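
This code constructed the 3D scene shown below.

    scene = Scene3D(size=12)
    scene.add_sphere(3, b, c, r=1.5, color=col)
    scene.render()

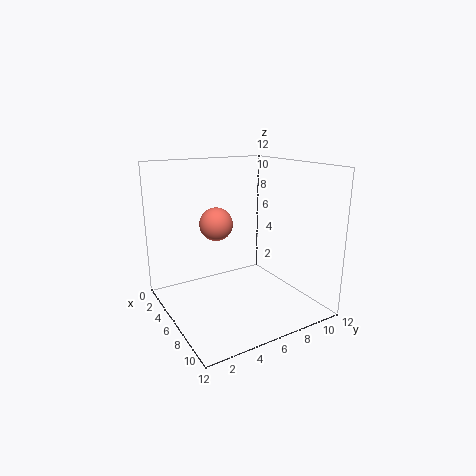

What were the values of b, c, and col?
b = 5.5; c = 6.5; col = 'salmon'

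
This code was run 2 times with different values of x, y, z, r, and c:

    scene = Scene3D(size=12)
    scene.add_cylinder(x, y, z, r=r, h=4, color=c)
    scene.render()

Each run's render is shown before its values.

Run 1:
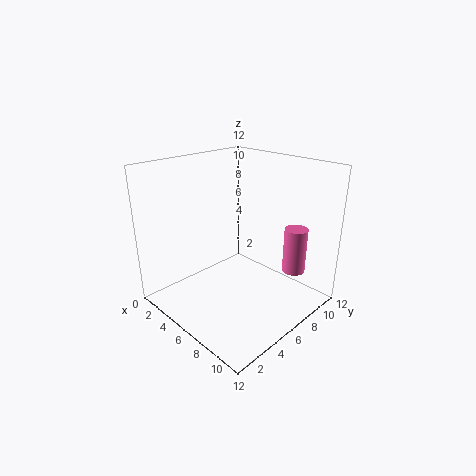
x = 9
y = 10
z = 2.5
r = 1
c = 'hotpink'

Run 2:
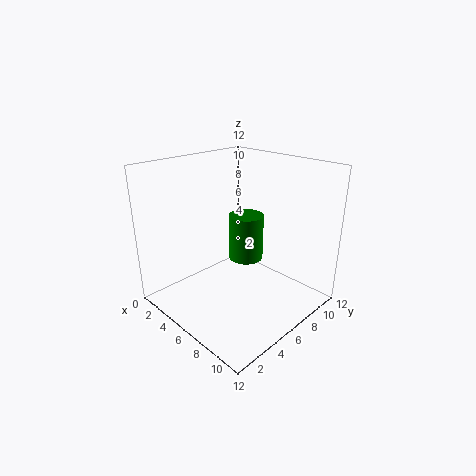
x = 5.5
y = 7.5
z = 3.5
r = 1.5
c = 'green'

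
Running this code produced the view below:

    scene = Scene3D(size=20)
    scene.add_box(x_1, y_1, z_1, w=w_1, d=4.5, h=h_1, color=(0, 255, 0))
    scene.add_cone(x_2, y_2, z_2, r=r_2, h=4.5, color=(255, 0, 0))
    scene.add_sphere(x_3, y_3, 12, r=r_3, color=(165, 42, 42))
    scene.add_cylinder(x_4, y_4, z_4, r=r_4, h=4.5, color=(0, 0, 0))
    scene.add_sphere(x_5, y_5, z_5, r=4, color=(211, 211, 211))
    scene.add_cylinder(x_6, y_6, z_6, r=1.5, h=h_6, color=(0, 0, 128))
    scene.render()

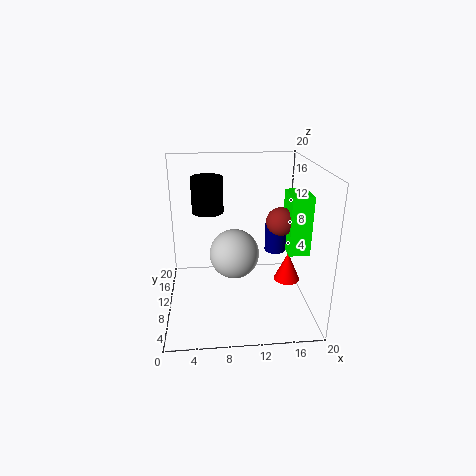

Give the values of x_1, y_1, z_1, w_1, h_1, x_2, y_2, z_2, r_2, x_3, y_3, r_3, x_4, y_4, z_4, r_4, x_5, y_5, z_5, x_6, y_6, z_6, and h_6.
x_1 = 17; y_1 = 8.5; z_1 = 7.5; w_1 = 3; h_1 = 8.5; x_2 = 18; y_2 = 12.5; z_2 = 1.5; r_2 = 2; x_3 = 16; y_3 = 10.5; r_3 = 2; x_4 = 6; y_4 = 8.5; z_4 = 14.5; r_4 = 2; x_5 = 10; y_5 = 16; z_5 = 4.5; x_6 = 15.5; y_6 = 11; z_6 = 7.5; h_6 = 4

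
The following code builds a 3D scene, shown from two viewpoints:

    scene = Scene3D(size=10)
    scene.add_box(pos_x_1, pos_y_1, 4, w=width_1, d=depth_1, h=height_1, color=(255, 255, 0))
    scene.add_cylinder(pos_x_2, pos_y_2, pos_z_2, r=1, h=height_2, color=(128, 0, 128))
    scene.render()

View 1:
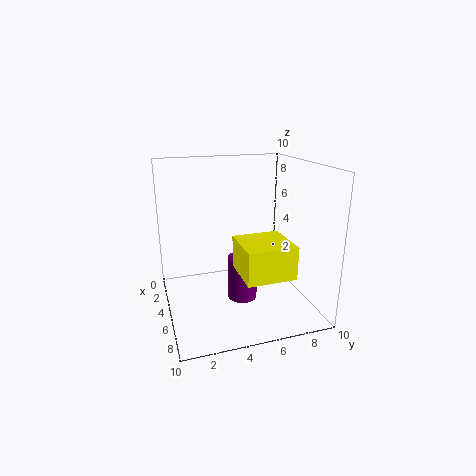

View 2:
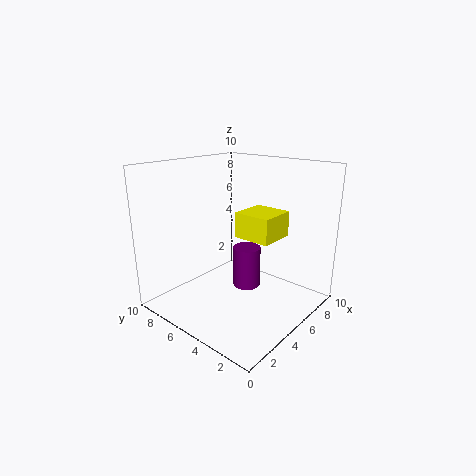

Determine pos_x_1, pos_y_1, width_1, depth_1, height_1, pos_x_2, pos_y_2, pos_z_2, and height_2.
pos_x_1 = 7
pos_y_1 = 4
width_1 = 3
depth_1 = 3
height_1 = 2
pos_x_2 = 6
pos_y_2 = 5
pos_z_2 = 1
height_2 = 3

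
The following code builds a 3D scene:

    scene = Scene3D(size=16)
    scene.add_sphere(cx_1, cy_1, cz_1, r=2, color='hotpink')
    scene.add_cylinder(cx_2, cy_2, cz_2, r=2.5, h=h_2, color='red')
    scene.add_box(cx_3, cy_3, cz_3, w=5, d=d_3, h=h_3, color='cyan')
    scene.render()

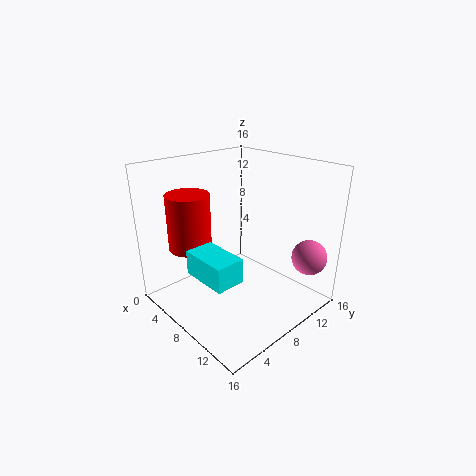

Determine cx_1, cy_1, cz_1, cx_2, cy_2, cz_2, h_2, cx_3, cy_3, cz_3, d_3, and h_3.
cx_1 = 13.5, cy_1 = 14, cz_1 = 5.5, cx_2 = 3, cy_2 = 5, cz_2 = 6, h_2 = 6.5, cx_3 = 7.5, cy_3 = 1.5, cz_3 = 6, d_3 = 3, h_3 = 2.5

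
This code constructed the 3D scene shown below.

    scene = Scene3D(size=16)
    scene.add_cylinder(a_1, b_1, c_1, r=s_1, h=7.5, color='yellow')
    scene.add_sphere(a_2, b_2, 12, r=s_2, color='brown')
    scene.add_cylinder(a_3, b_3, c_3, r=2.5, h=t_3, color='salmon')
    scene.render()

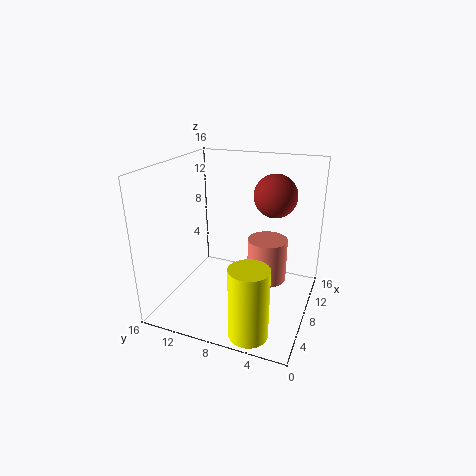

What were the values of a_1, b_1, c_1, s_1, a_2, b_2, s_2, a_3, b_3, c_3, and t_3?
a_1 = 2, b_1 = 4.5, c_1 = 0.5, s_1 = 2, a_2 = 12, b_2 = 5, s_2 = 2.5, a_3 = 13, b_3 = 6, c_3 = 0.5, t_3 = 5.5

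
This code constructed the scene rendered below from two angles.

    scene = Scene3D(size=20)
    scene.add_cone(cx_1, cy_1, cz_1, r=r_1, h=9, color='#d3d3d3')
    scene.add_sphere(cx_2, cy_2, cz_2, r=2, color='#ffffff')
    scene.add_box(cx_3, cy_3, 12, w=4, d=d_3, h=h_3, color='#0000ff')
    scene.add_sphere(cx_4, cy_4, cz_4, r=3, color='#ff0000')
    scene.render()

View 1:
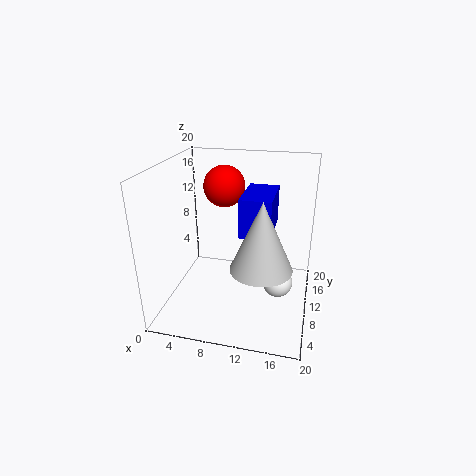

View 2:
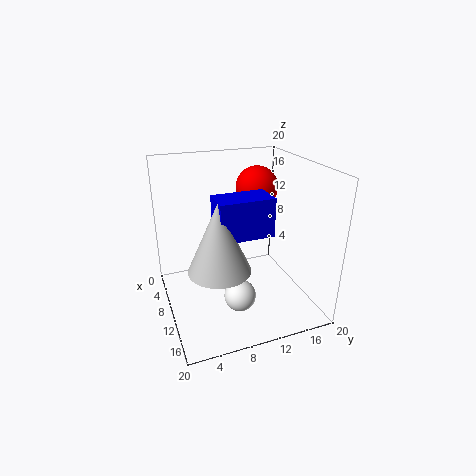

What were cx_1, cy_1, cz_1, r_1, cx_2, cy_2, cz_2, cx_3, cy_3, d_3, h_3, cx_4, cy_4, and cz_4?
cx_1 = 14, cy_1 = 6, cz_1 = 8, r_1 = 4, cx_2 = 16, cy_2 = 8, cz_2 = 5, cx_3 = 11, cy_3 = 6, d_3 = 7, h_3 = 5, cx_4 = 7, cy_4 = 14, cz_4 = 16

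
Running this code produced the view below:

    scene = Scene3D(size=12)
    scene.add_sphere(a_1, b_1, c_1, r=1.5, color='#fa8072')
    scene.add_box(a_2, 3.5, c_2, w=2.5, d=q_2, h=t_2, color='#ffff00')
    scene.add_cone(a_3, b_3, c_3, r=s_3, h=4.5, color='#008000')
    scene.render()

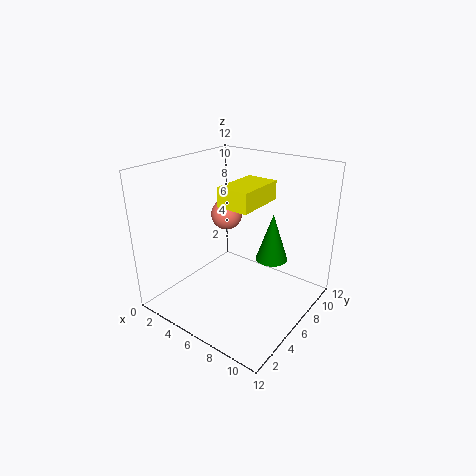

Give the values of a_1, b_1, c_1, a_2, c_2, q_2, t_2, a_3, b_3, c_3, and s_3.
a_1 = 2
b_1 = 9.5
c_1 = 6
a_2 = 6
c_2 = 9.5
q_2 = 4
t_2 = 1.5
a_3 = 7
b_3 = 10
c_3 = 2.5
s_3 = 1.5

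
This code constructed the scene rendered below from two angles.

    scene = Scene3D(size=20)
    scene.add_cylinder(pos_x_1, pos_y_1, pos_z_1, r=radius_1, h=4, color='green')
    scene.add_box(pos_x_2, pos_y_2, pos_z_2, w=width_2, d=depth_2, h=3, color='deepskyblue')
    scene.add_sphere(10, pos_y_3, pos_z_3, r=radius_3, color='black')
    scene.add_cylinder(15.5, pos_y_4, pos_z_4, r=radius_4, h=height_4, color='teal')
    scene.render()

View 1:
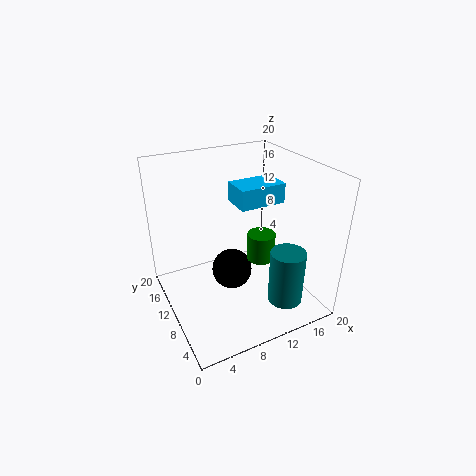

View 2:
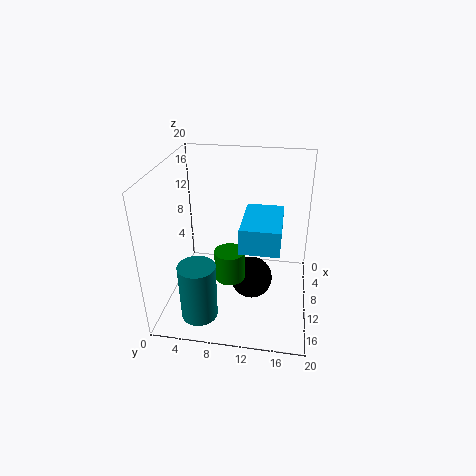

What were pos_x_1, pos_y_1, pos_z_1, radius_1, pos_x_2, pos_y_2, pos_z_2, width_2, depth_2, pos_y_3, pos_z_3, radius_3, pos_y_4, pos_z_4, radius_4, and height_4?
pos_x_1 = 13.5
pos_y_1 = 9.5
pos_z_1 = 6
radius_1 = 2
pos_x_2 = 11.5
pos_y_2 = 11.5
pos_z_2 = 13
width_2 = 7
depth_2 = 4.5
pos_y_3 = 12
pos_z_3 = 3.5
radius_3 = 3
pos_y_4 = 5.5
pos_z_4 = 0.5
radius_4 = 2.5
height_4 = 8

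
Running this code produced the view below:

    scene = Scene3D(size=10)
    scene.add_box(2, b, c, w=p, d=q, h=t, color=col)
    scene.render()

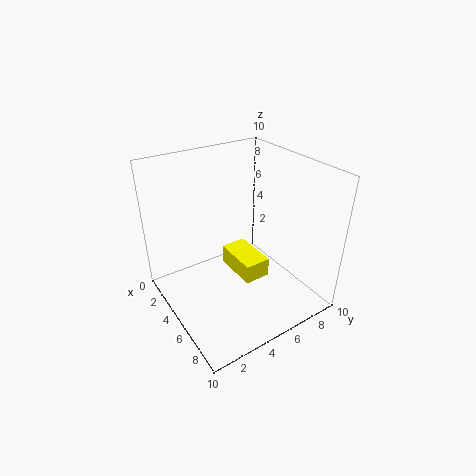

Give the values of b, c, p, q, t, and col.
b = 5.5
c = 1
p = 3.5
q = 2
t = 1.5
col = 'yellow'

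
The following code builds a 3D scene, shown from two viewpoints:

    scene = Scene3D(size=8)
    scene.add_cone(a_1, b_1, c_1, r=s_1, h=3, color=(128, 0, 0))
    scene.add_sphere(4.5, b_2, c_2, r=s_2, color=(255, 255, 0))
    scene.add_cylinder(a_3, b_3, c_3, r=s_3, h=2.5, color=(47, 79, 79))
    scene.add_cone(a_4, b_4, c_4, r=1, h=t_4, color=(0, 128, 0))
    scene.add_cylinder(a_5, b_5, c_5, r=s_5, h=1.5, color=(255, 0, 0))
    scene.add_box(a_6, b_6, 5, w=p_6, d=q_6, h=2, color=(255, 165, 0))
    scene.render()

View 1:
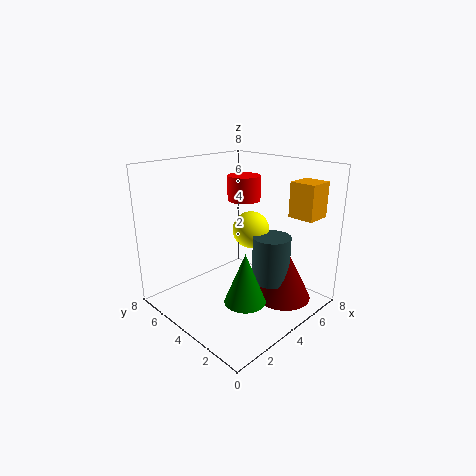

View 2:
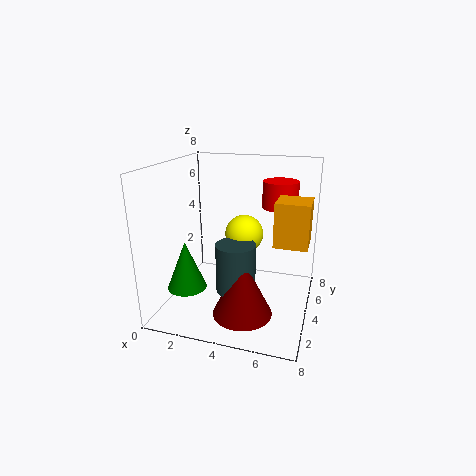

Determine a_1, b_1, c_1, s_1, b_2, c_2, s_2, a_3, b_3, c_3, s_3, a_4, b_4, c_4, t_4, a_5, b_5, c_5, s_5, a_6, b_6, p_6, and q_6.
a_1 = 5, b_1 = 1.5, c_1 = 1, s_1 = 1.5, b_2 = 3.5, c_2 = 4.5, s_2 = 1, a_3 = 4.5, b_3 = 2, c_3 = 2, s_3 = 1, a_4 = 2, b_4 = 1.5, c_4 = 2, t_4 = 2.5, a_5 = 6, b_5 = 5.5, c_5 = 5.5, s_5 = 1, a_6 = 6.5, b_6 = 1, p_6 = 1.5, q_6 = 1.5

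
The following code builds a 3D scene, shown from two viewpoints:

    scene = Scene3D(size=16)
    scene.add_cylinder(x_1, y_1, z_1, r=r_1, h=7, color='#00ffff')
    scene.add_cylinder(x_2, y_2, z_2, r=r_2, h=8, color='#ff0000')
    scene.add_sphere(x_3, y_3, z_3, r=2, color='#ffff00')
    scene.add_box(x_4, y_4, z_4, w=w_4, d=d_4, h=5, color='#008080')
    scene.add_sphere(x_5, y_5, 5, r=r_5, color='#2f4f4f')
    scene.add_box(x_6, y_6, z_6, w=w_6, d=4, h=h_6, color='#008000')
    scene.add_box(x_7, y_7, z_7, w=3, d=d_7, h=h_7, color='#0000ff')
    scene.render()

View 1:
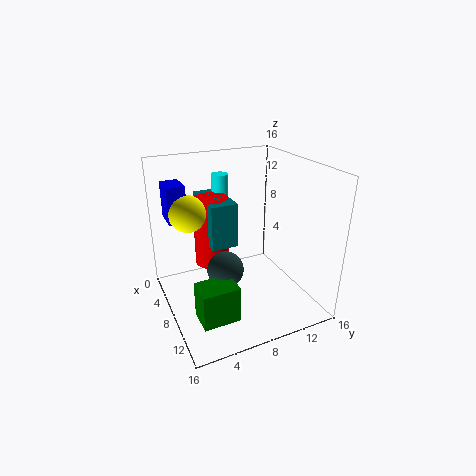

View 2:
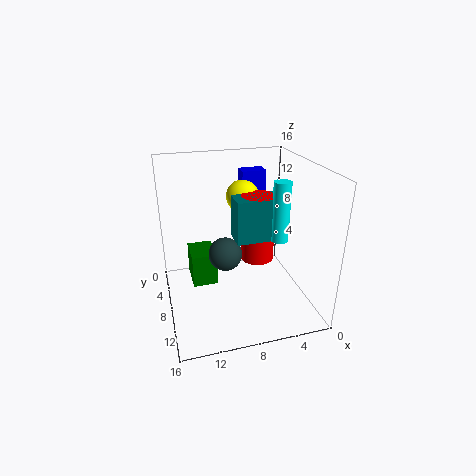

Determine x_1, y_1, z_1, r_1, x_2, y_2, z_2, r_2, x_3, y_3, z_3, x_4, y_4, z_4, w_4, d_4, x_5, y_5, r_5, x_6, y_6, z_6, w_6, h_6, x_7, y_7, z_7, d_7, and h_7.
x_1 = 3; y_1 = 8; z_1 = 7; r_1 = 1; x_2 = 5; y_2 = 6; z_2 = 4; r_2 = 2; x_3 = 6; y_3 = 3; z_3 = 11; x_4 = 2; y_4 = 5; z_4 = 7; w_4 = 6; d_4 = 3; x_5 = 9; y_5 = 6; r_5 = 2; x_6 = 10; y_6 = 2; z_6 = 1; w_6 = 3; h_6 = 4; x_7 = 3; y_7 = 1; z_7 = 10; d_7 = 2; h_7 = 4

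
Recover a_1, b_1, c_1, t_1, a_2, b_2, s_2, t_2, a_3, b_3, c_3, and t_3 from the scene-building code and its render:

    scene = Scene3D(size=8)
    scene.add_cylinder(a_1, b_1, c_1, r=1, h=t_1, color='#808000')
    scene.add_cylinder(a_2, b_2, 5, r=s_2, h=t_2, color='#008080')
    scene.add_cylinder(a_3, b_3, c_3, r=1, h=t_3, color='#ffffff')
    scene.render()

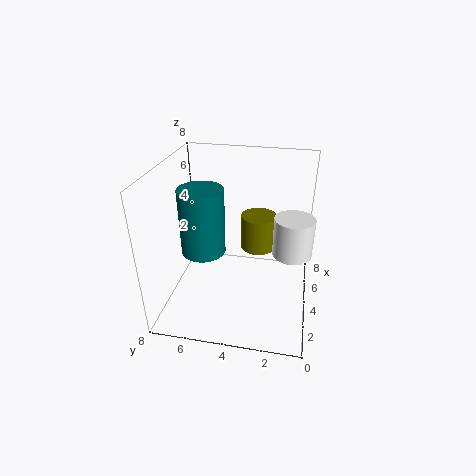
a_1 = 5
b_1 = 3
c_1 = 3
t_1 = 2
a_2 = 1
b_2 = 5
s_2 = 1
t_2 = 3
a_3 = 3
b_3 = 1
c_3 = 4
t_3 = 2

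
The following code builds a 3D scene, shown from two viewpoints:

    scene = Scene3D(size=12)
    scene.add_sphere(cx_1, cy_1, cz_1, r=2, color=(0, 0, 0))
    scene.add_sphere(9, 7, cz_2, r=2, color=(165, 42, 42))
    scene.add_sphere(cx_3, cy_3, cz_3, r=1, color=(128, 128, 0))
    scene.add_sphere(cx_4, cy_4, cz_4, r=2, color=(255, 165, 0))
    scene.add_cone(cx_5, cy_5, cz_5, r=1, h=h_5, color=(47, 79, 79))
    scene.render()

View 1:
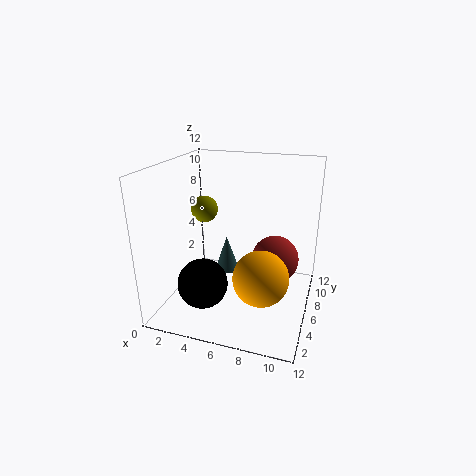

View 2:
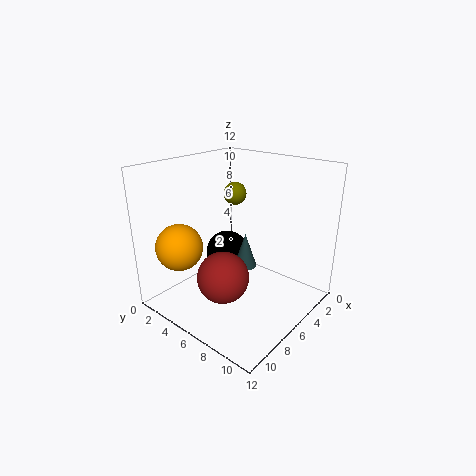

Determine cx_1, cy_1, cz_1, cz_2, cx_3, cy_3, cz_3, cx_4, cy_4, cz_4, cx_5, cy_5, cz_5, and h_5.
cx_1 = 4, cy_1 = 3, cz_1 = 3, cz_2 = 4, cx_3 = 4, cy_3 = 4, cz_3 = 9, cx_4 = 9, cy_4 = 2, cz_4 = 5, cx_5 = 5, cy_5 = 6, cz_5 = 3, h_5 = 3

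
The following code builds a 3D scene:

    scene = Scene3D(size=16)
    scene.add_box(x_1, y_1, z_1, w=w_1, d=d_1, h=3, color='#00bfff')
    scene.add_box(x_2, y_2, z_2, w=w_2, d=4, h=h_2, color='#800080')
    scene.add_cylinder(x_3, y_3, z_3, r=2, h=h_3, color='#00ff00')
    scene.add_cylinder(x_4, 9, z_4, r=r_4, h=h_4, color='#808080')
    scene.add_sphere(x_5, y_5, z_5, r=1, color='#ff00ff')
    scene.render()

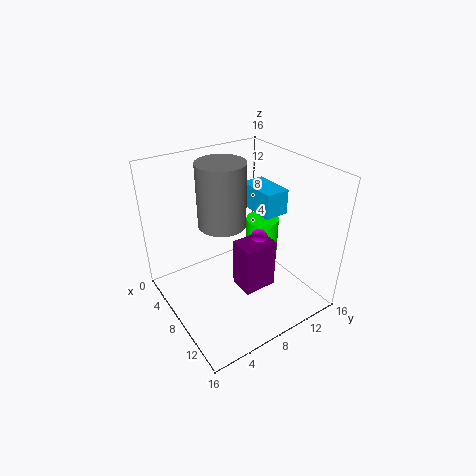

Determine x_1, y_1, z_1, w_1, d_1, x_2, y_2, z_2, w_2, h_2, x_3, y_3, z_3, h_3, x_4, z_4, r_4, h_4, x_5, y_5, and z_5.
x_1 = 3; y_1 = 12; z_1 = 9; w_1 = 5; d_1 = 3; x_2 = 7; y_2 = 8; z_2 = 1; w_2 = 3; h_2 = 6; x_3 = 6; y_3 = 13; z_3 = 3; h_3 = 5; x_4 = 3; z_4 = 7; r_4 = 3; h_4 = 8; x_5 = 8; y_5 = 11; z_5 = 7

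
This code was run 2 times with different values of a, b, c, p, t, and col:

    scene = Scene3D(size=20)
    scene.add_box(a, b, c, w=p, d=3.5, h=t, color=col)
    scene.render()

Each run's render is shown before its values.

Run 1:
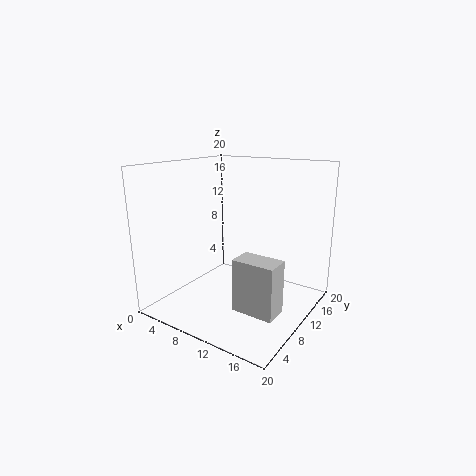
a = 11
b = 7
c = 0.5
p = 6
t = 7.5
col = 'lightgray'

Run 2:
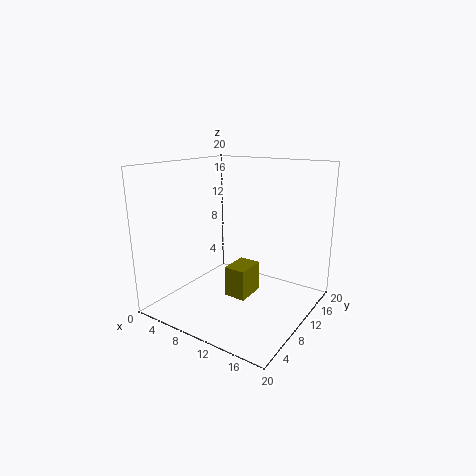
a = 13.5
b = 2
c = 6
p = 2.5
t = 3.5
col = 'olive'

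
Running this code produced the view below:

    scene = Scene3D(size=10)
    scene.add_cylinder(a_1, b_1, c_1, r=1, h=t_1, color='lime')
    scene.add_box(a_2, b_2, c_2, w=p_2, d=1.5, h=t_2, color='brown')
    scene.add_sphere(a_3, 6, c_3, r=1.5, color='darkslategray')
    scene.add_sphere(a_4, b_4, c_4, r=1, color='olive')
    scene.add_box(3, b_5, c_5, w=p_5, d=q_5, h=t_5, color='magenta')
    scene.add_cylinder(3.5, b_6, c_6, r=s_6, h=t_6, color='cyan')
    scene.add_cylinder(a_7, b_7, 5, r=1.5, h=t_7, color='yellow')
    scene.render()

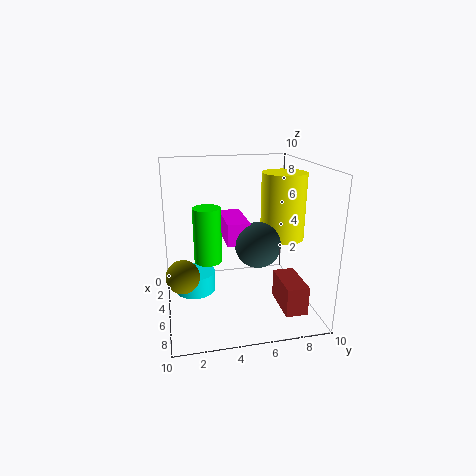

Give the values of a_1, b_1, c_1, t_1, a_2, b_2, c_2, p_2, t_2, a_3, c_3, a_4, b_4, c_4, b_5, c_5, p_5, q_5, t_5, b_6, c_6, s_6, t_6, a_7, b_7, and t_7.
a_1 = 4; b_1 = 3; c_1 = 3; t_1 = 4; a_2 = 5.5; b_2 = 7.5; c_2 = 0.5; p_2 = 3; t_2 = 2; a_3 = 6.5; c_3 = 5; a_4 = 8; b_4 = 1; c_4 = 4; b_5 = 4; c_5 = 5; p_5 = 3.5; q_5 = 1.5; t_5 = 1.5; b_6 = 2; c_6 = 0.5; s_6 = 1.5; t_6 = 1.5; a_7 = 5.5; b_7 = 8; t_7 = 4.5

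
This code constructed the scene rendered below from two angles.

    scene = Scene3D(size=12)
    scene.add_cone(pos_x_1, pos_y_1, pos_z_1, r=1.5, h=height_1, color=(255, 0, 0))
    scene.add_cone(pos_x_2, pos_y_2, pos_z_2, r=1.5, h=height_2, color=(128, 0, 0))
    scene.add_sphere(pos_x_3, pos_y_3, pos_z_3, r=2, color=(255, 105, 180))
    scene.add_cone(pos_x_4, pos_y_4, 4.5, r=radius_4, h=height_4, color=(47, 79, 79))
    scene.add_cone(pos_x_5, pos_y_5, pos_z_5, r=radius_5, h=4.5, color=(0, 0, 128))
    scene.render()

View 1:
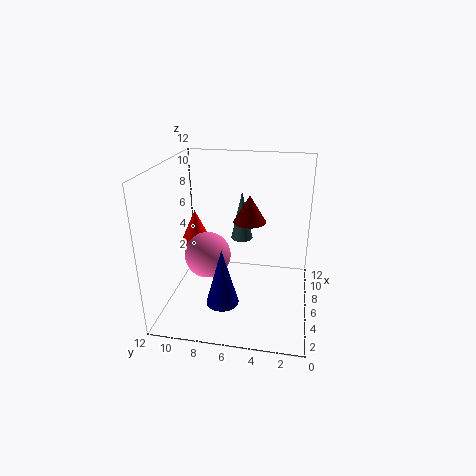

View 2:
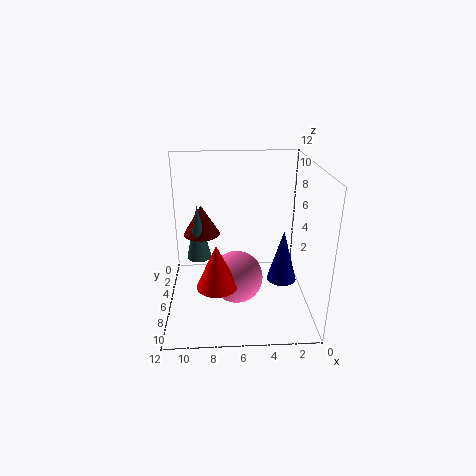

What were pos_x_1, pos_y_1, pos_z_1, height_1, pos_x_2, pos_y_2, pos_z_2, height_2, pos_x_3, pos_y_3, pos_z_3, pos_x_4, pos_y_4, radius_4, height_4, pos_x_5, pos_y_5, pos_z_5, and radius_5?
pos_x_1 = 7.75; pos_y_1 = 10.25; pos_z_1 = 4.25; height_1 = 3.25; pos_x_2 = 9; pos_y_2 = 5.5; pos_z_2 = 6.25; height_2 = 2.5; pos_x_3 = 6.25; pos_y_3 = 8.75; pos_z_3 = 4; pos_x_4 = 9.25; pos_y_4 = 6.25; radius_4 = 1; height_4 = 4.5; pos_x_5 = 2.25; pos_y_5 = 6.5; pos_z_5 = 2.25; radius_5 = 1.25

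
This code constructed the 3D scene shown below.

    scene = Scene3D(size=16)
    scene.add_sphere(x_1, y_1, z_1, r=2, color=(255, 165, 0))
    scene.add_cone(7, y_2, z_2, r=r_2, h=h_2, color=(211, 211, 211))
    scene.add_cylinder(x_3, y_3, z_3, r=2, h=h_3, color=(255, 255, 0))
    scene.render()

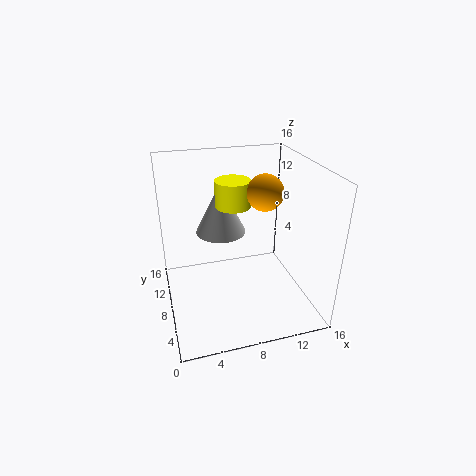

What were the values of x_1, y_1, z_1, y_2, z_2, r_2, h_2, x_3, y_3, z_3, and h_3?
x_1 = 11, y_1 = 8, z_1 = 13, y_2 = 12, z_2 = 7, r_2 = 3, h_2 = 6, x_3 = 8, y_3 = 10, z_3 = 11, h_3 = 3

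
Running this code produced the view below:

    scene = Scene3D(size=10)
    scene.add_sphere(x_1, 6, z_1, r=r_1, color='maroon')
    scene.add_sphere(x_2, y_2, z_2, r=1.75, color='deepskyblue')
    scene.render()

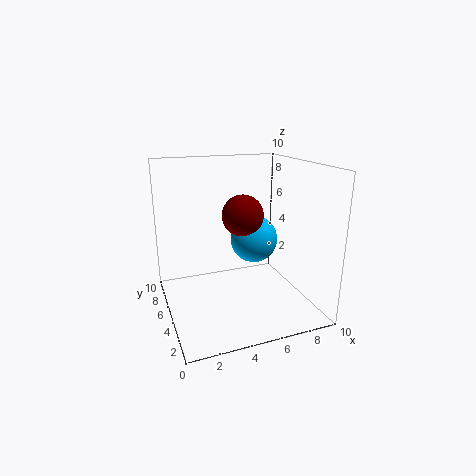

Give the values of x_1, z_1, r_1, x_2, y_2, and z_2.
x_1 = 5.75
z_1 = 6.25
r_1 = 1.5
x_2 = 6.75
y_2 = 6.25
z_2 = 4.25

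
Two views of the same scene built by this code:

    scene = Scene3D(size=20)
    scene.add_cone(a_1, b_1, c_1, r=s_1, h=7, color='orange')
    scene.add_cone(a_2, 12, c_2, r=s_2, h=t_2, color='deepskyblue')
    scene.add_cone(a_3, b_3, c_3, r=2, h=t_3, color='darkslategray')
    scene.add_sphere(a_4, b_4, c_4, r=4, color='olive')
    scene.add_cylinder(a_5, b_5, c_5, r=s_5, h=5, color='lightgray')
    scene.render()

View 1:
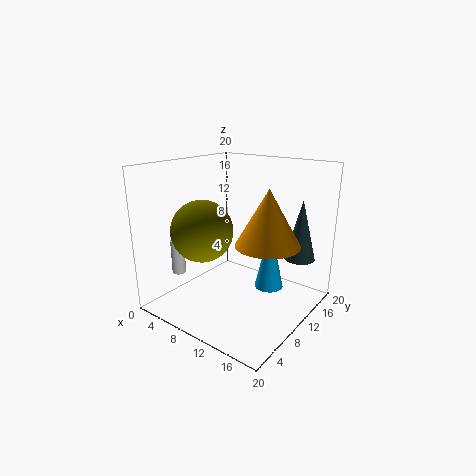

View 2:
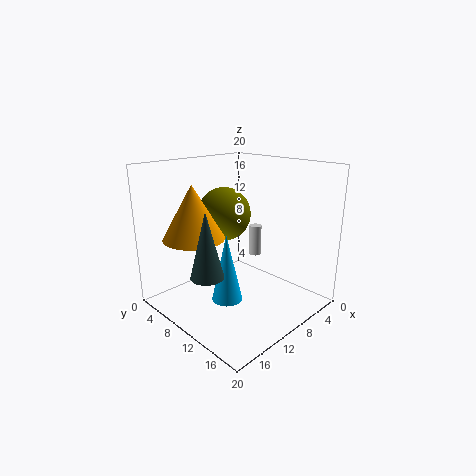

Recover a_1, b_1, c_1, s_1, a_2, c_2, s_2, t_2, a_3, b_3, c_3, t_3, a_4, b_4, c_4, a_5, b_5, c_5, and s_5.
a_1 = 16, b_1 = 8, c_1 = 11, s_1 = 4, a_2 = 14, c_2 = 3, s_2 = 2, t_2 = 9, a_3 = 18, b_3 = 13, c_3 = 8, t_3 = 8, a_4 = 8, b_4 = 5, c_4 = 12, a_5 = 2, b_5 = 6, c_5 = 4, s_5 = 1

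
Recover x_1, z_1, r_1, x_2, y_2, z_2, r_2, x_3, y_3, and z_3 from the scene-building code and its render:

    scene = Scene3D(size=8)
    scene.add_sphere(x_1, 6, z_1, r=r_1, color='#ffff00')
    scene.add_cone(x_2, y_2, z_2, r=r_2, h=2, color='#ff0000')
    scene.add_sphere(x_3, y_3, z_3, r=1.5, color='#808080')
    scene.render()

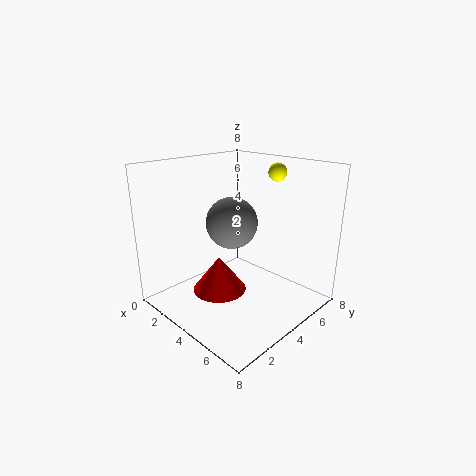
x_1 = 5; z_1 = 7.5; r_1 = 0.5; x_2 = 3.5; y_2 = 3; z_2 = 1; r_2 = 1.5; x_3 = 3; y_3 = 4.5; z_3 = 4.5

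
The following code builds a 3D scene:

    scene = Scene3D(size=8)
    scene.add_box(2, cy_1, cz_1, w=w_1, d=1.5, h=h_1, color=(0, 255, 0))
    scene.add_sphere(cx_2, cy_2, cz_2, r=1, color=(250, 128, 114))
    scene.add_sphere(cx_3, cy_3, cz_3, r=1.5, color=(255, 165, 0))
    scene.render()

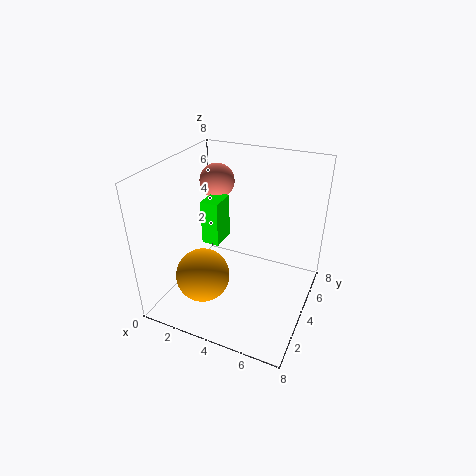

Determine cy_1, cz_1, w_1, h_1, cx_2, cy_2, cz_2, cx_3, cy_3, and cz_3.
cy_1 = 3.5; cz_1 = 3.5; w_1 = 1; h_1 = 2.5; cx_2 = 2; cy_2 = 5.5; cz_2 = 6.5; cx_3 = 2.5; cy_3 = 2.5; cz_3 = 2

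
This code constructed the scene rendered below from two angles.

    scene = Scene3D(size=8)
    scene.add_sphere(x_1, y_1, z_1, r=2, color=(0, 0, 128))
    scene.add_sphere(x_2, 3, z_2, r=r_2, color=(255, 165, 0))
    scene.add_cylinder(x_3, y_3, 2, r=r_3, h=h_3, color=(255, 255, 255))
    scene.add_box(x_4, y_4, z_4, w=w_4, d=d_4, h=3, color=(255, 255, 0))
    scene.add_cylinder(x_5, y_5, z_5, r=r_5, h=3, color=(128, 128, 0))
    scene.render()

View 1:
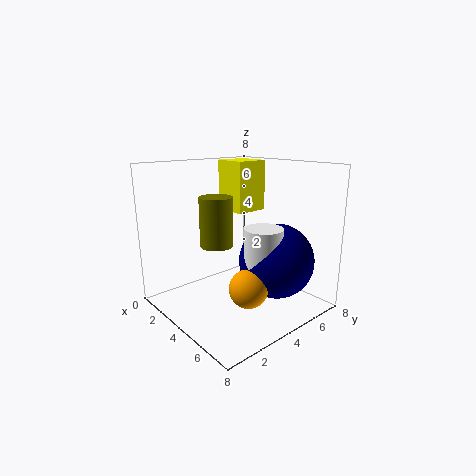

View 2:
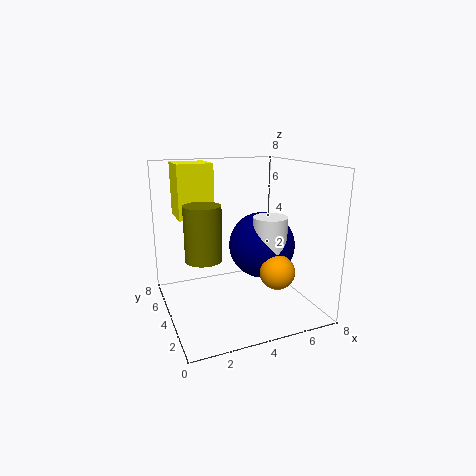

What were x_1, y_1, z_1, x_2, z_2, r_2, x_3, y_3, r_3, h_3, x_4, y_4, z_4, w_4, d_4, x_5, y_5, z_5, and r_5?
x_1 = 6
y_1 = 5
z_1 = 3
x_2 = 6
z_2 = 2
r_2 = 1
x_3 = 6
y_3 = 4
r_3 = 1
h_3 = 3
x_4 = 1
y_4 = 5
z_4 = 5
w_4 = 2
d_4 = 2
x_5 = 2
y_5 = 4
z_5 = 3
r_5 = 1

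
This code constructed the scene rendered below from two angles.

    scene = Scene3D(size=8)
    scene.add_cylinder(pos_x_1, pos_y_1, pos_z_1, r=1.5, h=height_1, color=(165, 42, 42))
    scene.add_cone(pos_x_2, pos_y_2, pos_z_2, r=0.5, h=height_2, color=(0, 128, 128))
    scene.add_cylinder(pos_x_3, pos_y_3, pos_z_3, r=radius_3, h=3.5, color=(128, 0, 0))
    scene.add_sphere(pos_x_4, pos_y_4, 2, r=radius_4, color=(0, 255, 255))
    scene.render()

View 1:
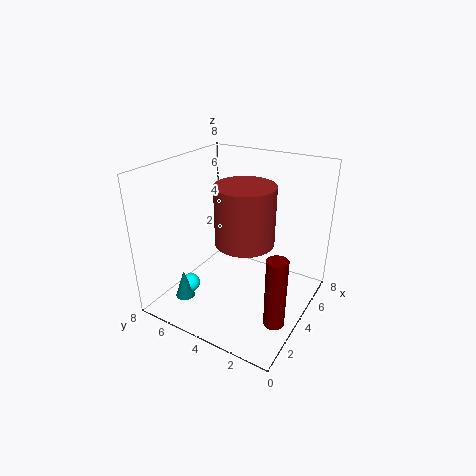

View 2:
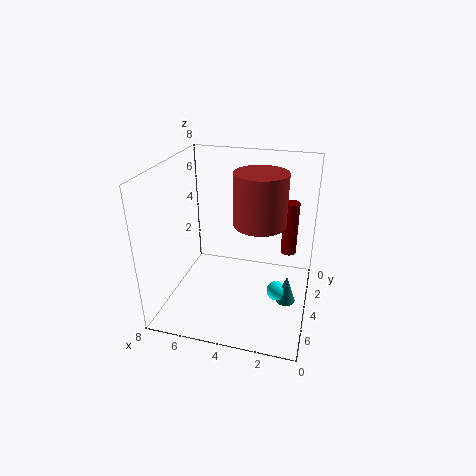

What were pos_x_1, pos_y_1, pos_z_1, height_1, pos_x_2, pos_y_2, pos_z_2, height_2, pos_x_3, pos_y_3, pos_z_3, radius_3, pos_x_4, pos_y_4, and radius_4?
pos_x_1 = 3; pos_y_1 = 3; pos_z_1 = 4.5; height_1 = 3; pos_x_2 = 1; pos_y_2 = 5.5; pos_z_2 = 1.5; height_2 = 1.5; pos_x_3 = 1.5; pos_y_3 = 0.5; pos_z_3 = 1.5; radius_3 = 0.5; pos_x_4 = 1.5; pos_y_4 = 5.5; radius_4 = 0.5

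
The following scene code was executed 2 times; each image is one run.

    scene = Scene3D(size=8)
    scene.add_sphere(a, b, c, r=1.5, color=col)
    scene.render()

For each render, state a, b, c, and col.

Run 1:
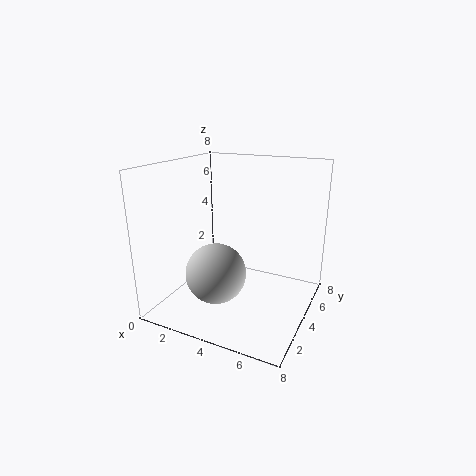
a = 4; b = 1.5; c = 3; col = 'lightgray'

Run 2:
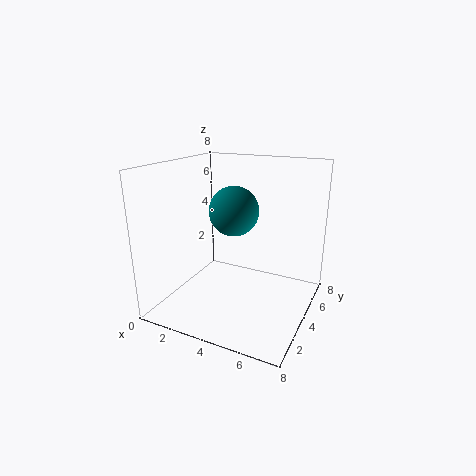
a = 3; b = 5.5; c = 5; col = 'teal'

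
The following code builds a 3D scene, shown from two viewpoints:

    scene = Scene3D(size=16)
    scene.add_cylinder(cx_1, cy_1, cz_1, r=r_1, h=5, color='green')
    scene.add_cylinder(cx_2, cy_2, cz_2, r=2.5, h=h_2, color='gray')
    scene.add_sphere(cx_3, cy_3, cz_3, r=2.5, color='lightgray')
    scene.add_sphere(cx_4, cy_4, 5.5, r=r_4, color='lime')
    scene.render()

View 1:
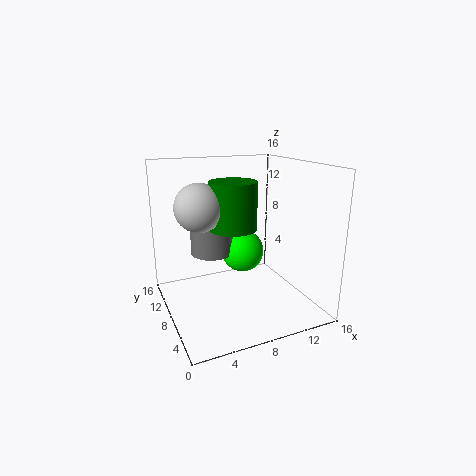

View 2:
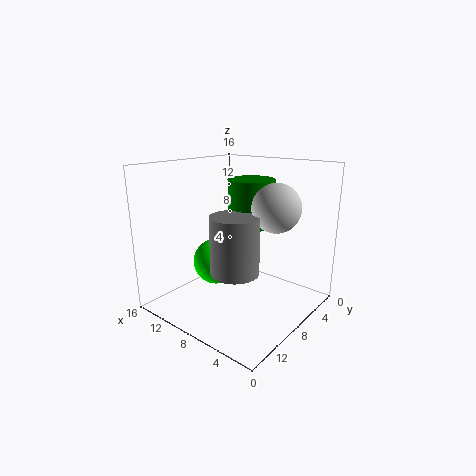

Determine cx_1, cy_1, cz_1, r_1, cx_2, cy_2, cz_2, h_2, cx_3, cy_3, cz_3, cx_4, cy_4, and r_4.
cx_1 = 7
cy_1 = 7
cz_1 = 9.5
r_1 = 2.5
cx_2 = 6
cy_2 = 11
cz_2 = 5.5
h_2 = 6
cx_3 = 3.5
cy_3 = 7.5
cz_3 = 12
cx_4 = 9.5
cy_4 = 10
r_4 = 2.5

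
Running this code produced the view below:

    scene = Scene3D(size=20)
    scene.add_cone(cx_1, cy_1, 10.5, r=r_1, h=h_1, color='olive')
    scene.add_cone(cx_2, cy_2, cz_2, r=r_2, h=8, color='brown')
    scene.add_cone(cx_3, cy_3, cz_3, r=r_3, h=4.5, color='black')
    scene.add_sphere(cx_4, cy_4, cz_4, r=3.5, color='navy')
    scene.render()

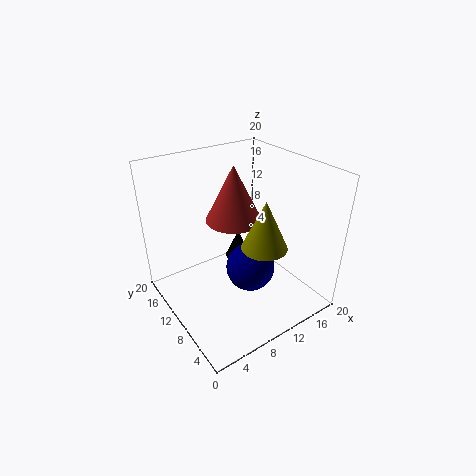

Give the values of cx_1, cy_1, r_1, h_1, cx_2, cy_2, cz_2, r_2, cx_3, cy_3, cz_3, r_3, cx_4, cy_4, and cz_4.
cx_1 = 11; cy_1 = 5.5; r_1 = 3; h_1 = 6.5; cx_2 = 11; cy_2 = 12.5; cz_2 = 11.5; r_2 = 4; cx_3 = 13.5; cy_3 = 15; cz_3 = 3; r_3 = 2; cx_4 = 11.5; cy_4 = 9; cz_4 = 5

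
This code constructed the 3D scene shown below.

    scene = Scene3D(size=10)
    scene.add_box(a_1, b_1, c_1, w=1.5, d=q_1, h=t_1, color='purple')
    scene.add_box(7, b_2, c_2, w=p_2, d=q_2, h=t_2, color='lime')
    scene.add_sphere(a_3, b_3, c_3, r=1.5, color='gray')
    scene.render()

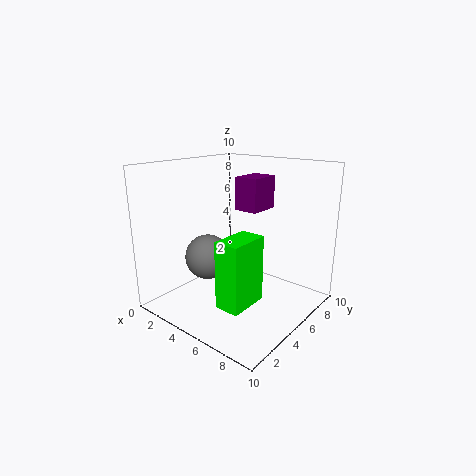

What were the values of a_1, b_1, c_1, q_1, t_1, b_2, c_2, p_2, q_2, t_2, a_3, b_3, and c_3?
a_1 = 6, b_1 = 3.5, c_1 = 7.5, q_1 = 2, t_1 = 2, b_2 = 0.5, c_2 = 2.5, p_2 = 1.5, q_2 = 2.5, t_2 = 4, a_3 = 4, b_3 = 3, c_3 = 4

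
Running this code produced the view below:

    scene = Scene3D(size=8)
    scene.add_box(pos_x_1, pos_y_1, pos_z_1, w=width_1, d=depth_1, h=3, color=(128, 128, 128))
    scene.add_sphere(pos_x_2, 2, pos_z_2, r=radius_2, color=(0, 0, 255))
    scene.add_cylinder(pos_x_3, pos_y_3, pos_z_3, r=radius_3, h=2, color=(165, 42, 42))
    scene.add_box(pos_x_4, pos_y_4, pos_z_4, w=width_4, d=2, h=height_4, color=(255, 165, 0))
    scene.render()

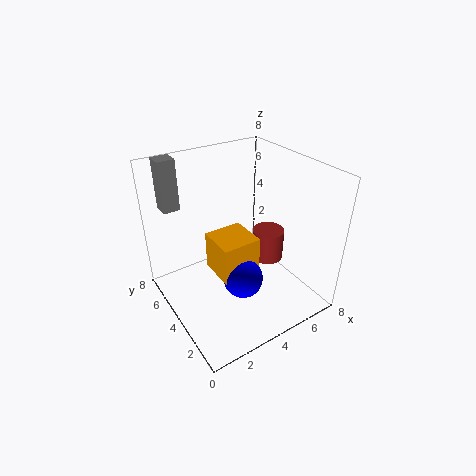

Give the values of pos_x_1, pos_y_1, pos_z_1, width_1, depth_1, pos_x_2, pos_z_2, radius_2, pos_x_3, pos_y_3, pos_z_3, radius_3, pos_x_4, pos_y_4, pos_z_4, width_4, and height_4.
pos_x_1 = 1
pos_y_1 = 7
pos_z_1 = 5
width_1 = 1
depth_1 = 1
pos_x_2 = 3
pos_z_2 = 3
radius_2 = 1
pos_x_3 = 7
pos_y_3 = 5
pos_z_3 = 1
radius_3 = 1
pos_x_4 = 2
pos_y_4 = 2
pos_z_4 = 3
width_4 = 2
height_4 = 2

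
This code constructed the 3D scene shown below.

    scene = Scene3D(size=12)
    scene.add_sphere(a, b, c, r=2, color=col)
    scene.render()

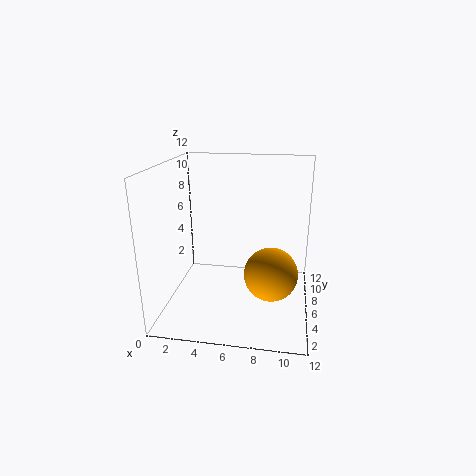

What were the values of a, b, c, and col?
a = 9; b = 3; c = 4.5; col = 'orange'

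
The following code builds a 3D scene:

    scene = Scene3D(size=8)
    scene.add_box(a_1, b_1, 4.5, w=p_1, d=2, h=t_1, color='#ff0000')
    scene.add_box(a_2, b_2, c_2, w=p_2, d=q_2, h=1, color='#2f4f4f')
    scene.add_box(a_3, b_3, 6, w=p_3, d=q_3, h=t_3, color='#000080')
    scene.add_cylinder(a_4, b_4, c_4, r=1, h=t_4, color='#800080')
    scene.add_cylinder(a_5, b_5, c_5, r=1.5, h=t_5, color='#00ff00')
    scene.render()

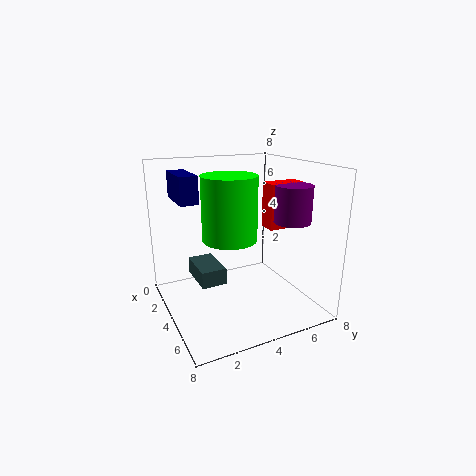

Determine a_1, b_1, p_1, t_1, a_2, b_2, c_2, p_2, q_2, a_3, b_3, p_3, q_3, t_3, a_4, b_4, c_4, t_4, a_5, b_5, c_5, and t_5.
a_1 = 4
b_1 = 5.5
p_1 = 1
t_1 = 2.5
a_2 = 1
b_2 = 2
c_2 = 1
p_2 = 2.5
q_2 = 1.5
a_3 = 1
b_3 = 1
p_3 = 2.5
q_3 = 1
t_3 = 1.5
a_4 = 5.5
b_4 = 6.5
c_4 = 5
t_4 = 2
a_5 = 4
b_5 = 3.5
c_5 = 4
t_5 = 3.5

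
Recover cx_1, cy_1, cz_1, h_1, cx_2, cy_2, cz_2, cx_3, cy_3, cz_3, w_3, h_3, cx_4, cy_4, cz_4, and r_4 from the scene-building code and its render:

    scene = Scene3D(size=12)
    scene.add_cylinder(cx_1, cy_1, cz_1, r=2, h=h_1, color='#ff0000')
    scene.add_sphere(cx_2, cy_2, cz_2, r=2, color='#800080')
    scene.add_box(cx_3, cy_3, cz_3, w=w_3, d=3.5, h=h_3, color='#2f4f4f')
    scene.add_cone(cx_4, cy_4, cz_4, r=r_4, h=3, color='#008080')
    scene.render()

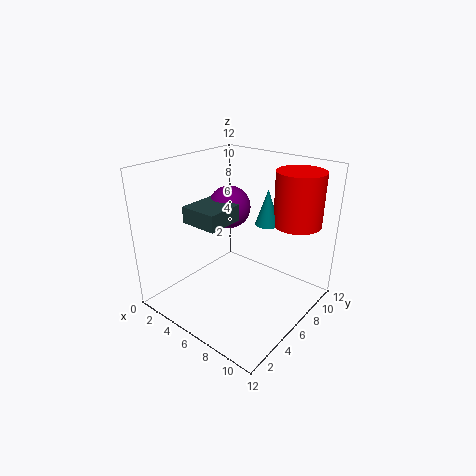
cx_1 = 9.5, cy_1 = 9.5, cz_1 = 7, h_1 = 4.5, cx_2 = 2.5, cy_2 = 9, cz_2 = 7, cx_3 = 1, cy_3 = 4.5, cz_3 = 6.5, w_3 = 3.5, h_3 = 1.5, cx_4 = 7.5, cy_4 = 8, cz_4 = 7, r_4 = 1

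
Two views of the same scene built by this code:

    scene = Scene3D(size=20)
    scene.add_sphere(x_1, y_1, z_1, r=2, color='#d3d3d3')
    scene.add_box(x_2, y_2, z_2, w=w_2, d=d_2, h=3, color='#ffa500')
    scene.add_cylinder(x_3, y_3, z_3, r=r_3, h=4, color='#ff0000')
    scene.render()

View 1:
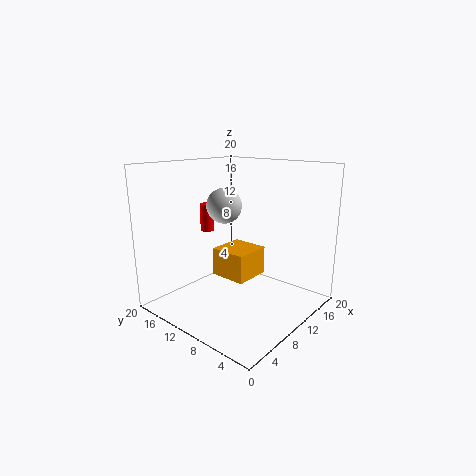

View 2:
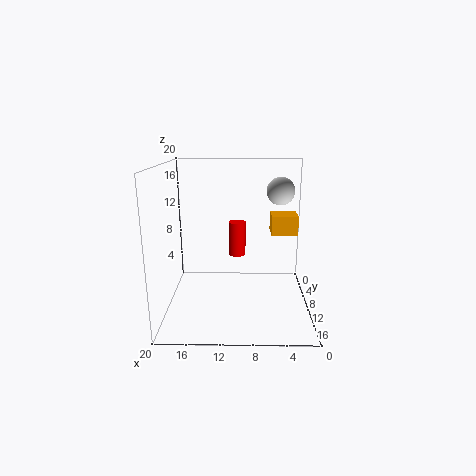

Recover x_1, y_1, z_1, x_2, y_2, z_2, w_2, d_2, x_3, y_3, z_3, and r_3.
x_1 = 4, y_1 = 7, z_1 = 16, x_2 = 1, y_2 = 2, z_2 = 9, w_2 = 4, d_2 = 4, x_3 = 10, y_3 = 16, z_3 = 10, r_3 = 1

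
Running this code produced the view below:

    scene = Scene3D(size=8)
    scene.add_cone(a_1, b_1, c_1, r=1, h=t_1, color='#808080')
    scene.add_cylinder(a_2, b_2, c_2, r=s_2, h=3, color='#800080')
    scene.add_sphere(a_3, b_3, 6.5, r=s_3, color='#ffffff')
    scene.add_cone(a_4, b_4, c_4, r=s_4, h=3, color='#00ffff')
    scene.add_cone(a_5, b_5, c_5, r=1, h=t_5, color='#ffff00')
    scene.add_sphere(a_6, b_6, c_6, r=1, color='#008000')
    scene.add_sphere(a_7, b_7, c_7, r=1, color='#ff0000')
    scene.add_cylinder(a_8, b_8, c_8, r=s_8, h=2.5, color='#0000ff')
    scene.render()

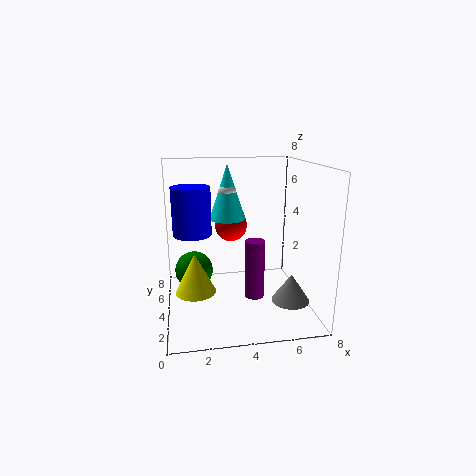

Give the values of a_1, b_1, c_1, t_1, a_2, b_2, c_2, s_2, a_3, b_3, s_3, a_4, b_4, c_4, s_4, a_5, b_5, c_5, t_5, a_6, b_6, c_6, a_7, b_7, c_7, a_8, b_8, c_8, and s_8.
a_1 = 6.5
b_1 = 2
c_1 = 1
t_1 = 1.5
a_2 = 4.5
b_2 = 2
c_2 = 1.5
s_2 = 0.5
a_3 = 3.5
b_3 = 4.5
s_3 = 0.5
a_4 = 3.5
b_4 = 4.5
c_4 = 5
s_4 = 1
a_5 = 1.5
b_5 = 2
c_5 = 2
t_5 = 2
a_6 = 1.5
b_6 = 3.5
c_6 = 2.5
a_7 = 4
b_7 = 6.5
c_7 = 4
a_8 = 1.5
b_8 = 3.5
c_8 = 4.5
s_8 = 1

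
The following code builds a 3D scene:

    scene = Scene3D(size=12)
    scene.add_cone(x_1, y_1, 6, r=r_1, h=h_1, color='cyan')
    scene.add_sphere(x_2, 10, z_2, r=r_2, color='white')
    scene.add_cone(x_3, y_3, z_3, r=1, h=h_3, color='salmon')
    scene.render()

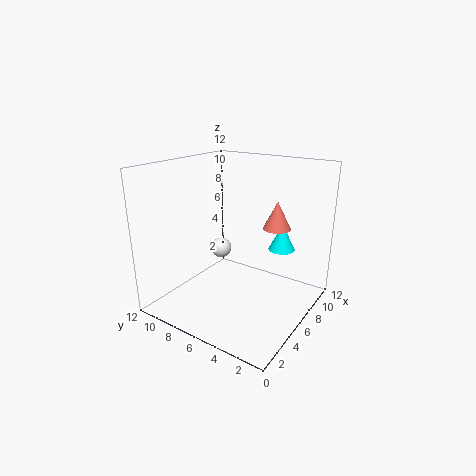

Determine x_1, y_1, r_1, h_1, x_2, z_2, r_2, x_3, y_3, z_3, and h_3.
x_1 = 6; y_1 = 2; r_1 = 1; h_1 = 2; x_2 = 9; z_2 = 3; r_2 = 1; x_3 = 5; y_3 = 2; z_3 = 8; h_3 = 2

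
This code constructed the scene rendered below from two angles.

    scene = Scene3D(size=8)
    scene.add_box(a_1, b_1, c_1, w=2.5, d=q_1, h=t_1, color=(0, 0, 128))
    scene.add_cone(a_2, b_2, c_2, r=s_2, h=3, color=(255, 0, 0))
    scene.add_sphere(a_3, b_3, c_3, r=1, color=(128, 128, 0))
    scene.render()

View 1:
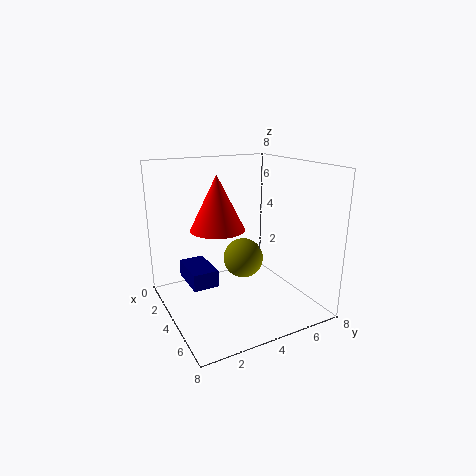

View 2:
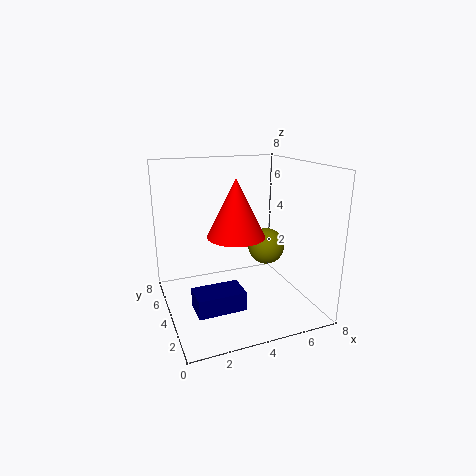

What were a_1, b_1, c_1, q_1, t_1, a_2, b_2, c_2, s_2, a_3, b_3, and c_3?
a_1 = 1, b_1 = 1.5, c_1 = 1, q_1 = 1.5, t_1 = 1, a_2 = 3.5, b_2 = 3, c_2 = 4.5, s_2 = 1.5, a_3 = 5.5, b_3 = 3.5, c_3 = 3.5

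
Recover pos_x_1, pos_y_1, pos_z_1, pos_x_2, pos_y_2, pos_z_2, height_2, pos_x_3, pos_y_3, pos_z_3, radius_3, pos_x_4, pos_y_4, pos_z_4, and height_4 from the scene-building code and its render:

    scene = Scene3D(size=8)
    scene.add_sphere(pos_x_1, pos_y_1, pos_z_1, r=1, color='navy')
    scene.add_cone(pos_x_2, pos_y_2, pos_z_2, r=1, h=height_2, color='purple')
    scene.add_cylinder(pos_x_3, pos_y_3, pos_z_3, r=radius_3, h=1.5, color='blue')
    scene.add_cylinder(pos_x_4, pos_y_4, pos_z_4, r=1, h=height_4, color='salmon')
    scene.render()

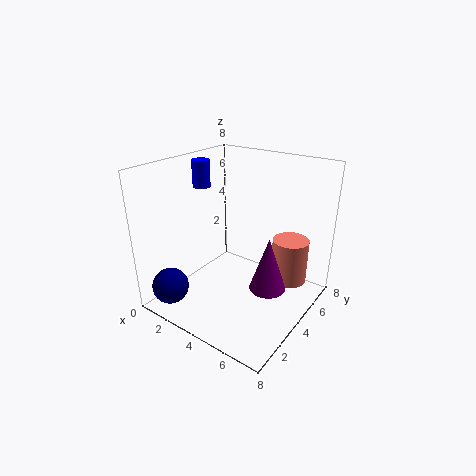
pos_x_1 = 1.5, pos_y_1 = 1, pos_z_1 = 1.5, pos_x_2 = 6, pos_y_2 = 4, pos_z_2 = 1.5, height_2 = 3, pos_x_3 = 1.5, pos_y_3 = 4, pos_z_3 = 6.5, radius_3 = 0.5, pos_x_4 = 6.5, pos_y_4 = 5.5, pos_z_4 = 1.5, height_4 = 2.5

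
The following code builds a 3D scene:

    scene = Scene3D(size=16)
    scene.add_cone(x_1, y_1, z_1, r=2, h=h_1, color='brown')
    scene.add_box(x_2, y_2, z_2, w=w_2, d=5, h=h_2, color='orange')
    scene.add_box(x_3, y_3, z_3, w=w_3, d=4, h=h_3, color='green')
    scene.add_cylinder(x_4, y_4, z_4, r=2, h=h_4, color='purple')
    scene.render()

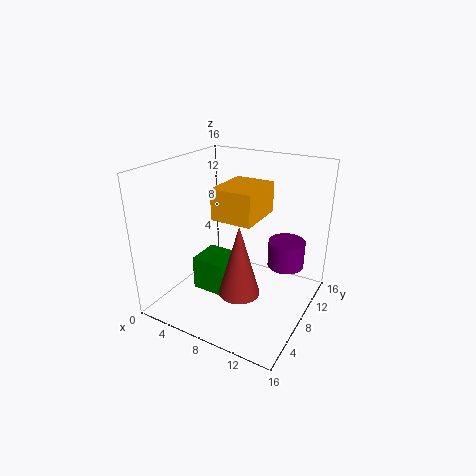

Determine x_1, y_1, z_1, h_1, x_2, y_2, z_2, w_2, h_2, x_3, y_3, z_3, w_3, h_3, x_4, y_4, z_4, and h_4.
x_1 = 11, y_1 = 3, z_1 = 5, h_1 = 7, x_2 = 8, y_2 = 3, z_2 = 12, w_2 = 4, h_2 = 3, x_3 = 3, y_3 = 6, z_3 = 1, w_3 = 4, h_3 = 4, x_4 = 13, y_4 = 10, z_4 = 5, h_4 = 3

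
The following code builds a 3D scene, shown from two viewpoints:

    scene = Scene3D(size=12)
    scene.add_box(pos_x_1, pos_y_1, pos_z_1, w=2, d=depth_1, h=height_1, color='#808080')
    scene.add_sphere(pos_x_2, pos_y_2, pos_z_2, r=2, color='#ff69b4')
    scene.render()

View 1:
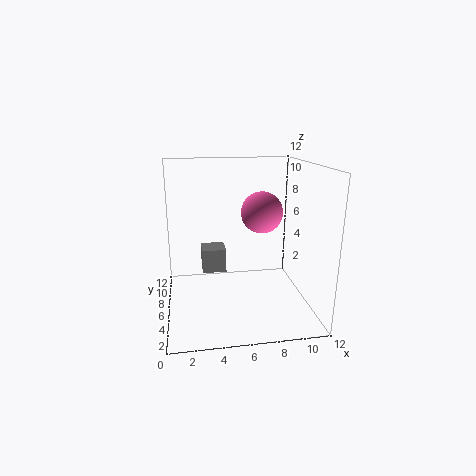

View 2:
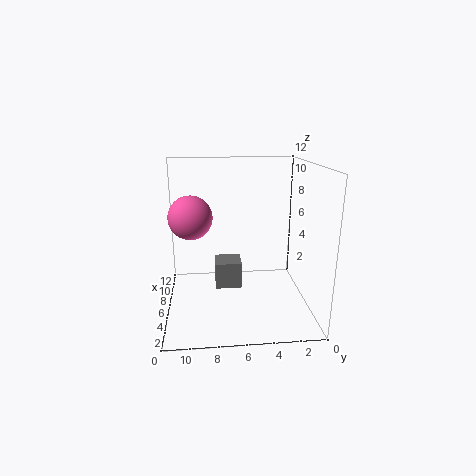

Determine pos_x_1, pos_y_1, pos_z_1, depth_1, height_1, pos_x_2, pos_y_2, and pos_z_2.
pos_x_1 = 3, pos_y_1 = 6, pos_z_1 = 3, depth_1 = 2, height_1 = 2, pos_x_2 = 9, pos_y_2 = 10, pos_z_2 = 7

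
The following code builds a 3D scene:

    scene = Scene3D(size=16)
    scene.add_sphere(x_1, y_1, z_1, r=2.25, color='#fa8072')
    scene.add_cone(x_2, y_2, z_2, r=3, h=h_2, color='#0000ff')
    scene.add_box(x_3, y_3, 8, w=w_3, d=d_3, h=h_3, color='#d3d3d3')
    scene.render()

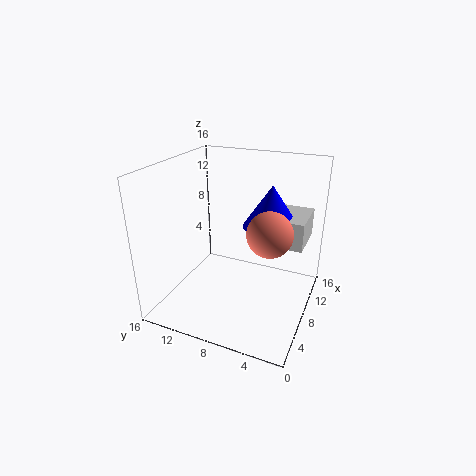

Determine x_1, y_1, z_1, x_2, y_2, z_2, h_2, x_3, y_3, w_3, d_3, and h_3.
x_1 = 5.25, y_1 = 3.5, z_1 = 10.5, x_2 = 8.75, y_2 = 4.5, z_2 = 9.75, h_2 = 4.5, x_3 = 7.5, y_3 = 0.75, w_3 = 5, d_3 = 4, h_3 = 3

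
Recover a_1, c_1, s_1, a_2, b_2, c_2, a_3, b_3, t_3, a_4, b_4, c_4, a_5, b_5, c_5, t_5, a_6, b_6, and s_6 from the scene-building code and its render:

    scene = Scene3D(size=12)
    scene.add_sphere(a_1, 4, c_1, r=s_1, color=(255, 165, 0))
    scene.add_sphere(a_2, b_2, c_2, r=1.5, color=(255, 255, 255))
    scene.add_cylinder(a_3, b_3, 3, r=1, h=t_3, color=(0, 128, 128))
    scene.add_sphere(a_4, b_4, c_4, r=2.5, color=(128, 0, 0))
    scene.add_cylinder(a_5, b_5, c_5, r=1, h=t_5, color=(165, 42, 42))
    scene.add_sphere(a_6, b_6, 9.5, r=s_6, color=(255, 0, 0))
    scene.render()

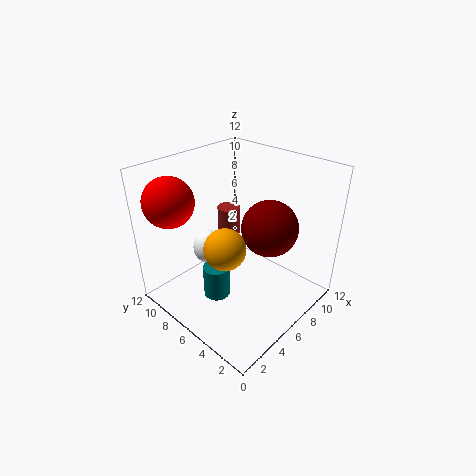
a_1 = 2.5, c_1 = 7.5, s_1 = 1.5, a_2 = 5.5, b_2 = 9, c_2 = 4, a_3 = 2.5, b_3 = 5, t_3 = 2.5, a_4 = 9, b_4 = 5, c_4 = 6, a_5 = 7.5, b_5 = 8.5, c_5 = 5, t_5 = 2.5, a_6 = 2, b_6 = 9.5, s_6 = 2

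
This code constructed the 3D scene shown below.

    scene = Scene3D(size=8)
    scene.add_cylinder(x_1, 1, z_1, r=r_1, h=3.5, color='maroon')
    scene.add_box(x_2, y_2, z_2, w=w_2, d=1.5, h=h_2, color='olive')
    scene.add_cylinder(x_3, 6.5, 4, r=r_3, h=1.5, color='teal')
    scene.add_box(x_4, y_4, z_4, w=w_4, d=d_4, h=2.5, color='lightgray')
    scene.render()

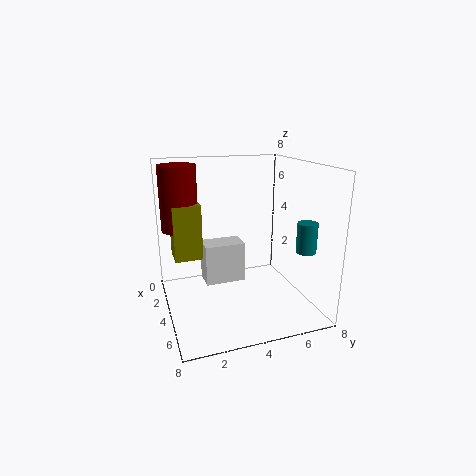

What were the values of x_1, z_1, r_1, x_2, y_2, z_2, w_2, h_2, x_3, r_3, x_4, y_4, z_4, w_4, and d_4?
x_1 = 3
z_1 = 4.5
r_1 = 1
x_2 = 2.5
y_2 = 0.5
z_2 = 3
w_2 = 1.5
h_2 = 3
x_3 = 7
r_3 = 0.5
x_4 = 1
y_4 = 2.5
z_4 = 0.5
w_4 = 1.5
d_4 = 2.5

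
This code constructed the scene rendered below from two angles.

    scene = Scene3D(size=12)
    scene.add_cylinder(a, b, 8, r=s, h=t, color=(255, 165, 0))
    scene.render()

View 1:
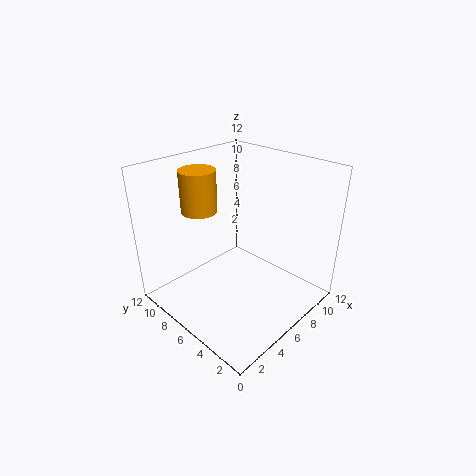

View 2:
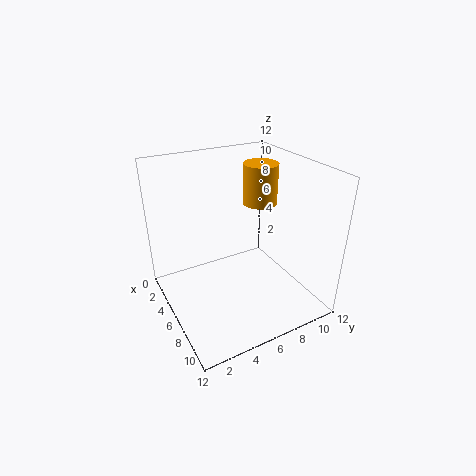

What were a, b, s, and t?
a = 4.5; b = 9; s = 1.5; t = 3.5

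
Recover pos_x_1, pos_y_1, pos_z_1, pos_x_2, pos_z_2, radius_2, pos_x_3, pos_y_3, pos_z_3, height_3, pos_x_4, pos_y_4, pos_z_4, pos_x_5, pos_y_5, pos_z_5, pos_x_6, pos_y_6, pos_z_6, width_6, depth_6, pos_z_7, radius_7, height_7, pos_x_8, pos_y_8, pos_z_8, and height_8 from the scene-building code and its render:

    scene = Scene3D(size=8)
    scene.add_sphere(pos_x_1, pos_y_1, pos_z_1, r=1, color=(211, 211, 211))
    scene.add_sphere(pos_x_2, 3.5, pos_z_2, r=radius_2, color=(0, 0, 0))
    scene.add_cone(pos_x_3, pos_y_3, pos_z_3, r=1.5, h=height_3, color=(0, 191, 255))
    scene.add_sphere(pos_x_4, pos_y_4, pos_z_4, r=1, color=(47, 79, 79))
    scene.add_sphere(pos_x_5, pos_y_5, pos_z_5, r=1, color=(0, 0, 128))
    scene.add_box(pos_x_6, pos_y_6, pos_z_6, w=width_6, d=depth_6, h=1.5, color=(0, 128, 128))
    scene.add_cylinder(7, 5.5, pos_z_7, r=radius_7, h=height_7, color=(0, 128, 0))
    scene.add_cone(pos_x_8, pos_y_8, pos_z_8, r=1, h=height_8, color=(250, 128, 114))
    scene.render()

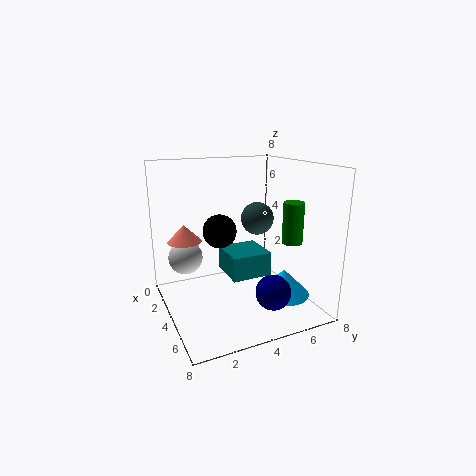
pos_x_1 = 2
pos_y_1 = 1.5
pos_z_1 = 2.5
pos_x_2 = 2.5
pos_z_2 = 4
radius_2 = 1
pos_x_3 = 5
pos_y_3 = 6.5
pos_z_3 = 0.5
height_3 = 1.5
pos_x_4 = 2.5
pos_y_4 = 6
pos_z_4 = 4.5
pos_x_5 = 5.5
pos_y_5 = 5.5
pos_z_5 = 1
pos_x_6 = 1
pos_y_6 = 4
pos_z_6 = 1
width_6 = 2.5
depth_6 = 2.5
pos_z_7 = 4.5
radius_7 = 0.5
height_7 = 2
pos_x_8 = 2
pos_y_8 = 1.5
pos_z_8 = 3.5
height_8 = 1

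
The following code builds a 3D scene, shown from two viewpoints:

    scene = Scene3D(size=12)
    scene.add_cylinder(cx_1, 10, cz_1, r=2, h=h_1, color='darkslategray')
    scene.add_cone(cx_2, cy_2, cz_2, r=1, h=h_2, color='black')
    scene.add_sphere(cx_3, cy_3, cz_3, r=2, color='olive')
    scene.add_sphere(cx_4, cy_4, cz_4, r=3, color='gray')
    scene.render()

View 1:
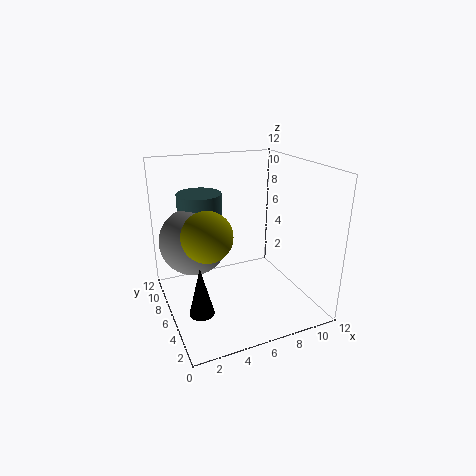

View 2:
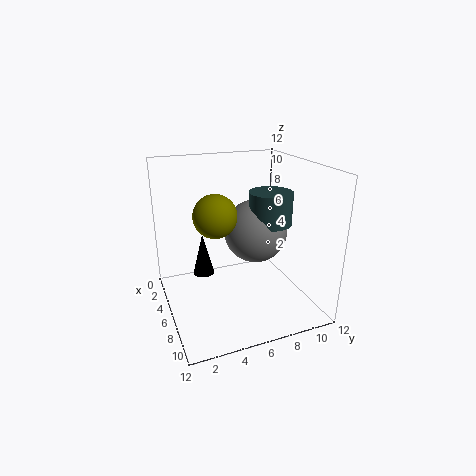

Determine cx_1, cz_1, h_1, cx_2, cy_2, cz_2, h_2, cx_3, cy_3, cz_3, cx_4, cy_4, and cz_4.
cx_1 = 4, cz_1 = 6, h_1 = 3, cx_2 = 2, cy_2 = 4, cz_2 = 1, h_2 = 4, cx_3 = 3, cy_3 = 5, cz_3 = 7, cx_4 = 3, cy_4 = 9, cz_4 = 5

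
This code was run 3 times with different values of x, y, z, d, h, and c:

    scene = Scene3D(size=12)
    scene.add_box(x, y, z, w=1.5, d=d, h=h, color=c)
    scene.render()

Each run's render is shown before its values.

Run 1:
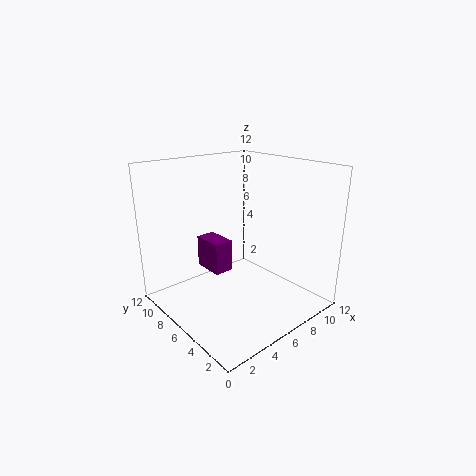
x = 3
y = 5
z = 4
d = 2.5
h = 2.5
c = 'purple'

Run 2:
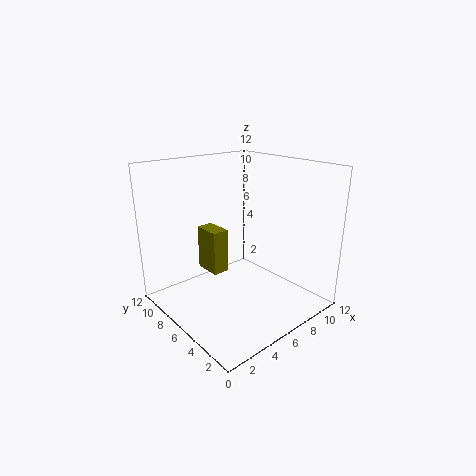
x = 5
y = 8
z = 2
d = 2.5
h = 4
c = 'olive'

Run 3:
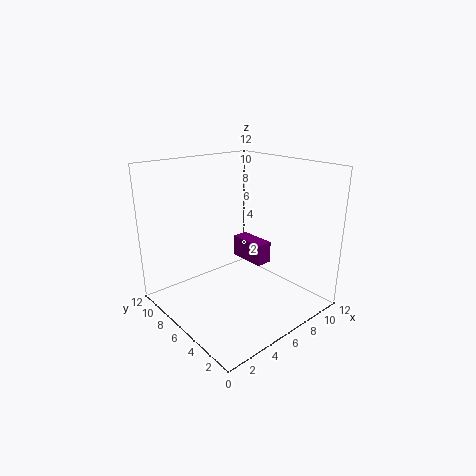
x = 8.5
y = 6
z = 2.5
d = 3.5
h = 2
c = 'purple'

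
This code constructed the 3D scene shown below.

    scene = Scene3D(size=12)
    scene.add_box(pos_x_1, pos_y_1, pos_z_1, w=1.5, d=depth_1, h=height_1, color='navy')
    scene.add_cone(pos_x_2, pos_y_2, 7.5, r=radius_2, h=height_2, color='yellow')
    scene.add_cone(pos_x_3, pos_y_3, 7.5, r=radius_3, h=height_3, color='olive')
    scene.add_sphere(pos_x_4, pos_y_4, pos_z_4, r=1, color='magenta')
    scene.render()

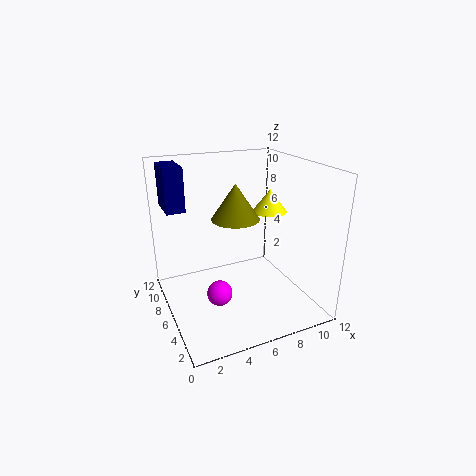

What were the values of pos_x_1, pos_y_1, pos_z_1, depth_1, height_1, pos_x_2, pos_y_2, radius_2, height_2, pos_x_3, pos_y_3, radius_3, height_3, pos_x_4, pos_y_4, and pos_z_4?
pos_x_1 = 0.5, pos_y_1 = 7, pos_z_1 = 8.5, depth_1 = 3, height_1 = 3.5, pos_x_2 = 9.5, pos_y_2 = 7, radius_2 = 1.5, height_2 = 2, pos_x_3 = 6, pos_y_3 = 6.5, radius_3 = 2, height_3 = 3, pos_x_4 = 3.5, pos_y_4 = 4, pos_z_4 = 2.5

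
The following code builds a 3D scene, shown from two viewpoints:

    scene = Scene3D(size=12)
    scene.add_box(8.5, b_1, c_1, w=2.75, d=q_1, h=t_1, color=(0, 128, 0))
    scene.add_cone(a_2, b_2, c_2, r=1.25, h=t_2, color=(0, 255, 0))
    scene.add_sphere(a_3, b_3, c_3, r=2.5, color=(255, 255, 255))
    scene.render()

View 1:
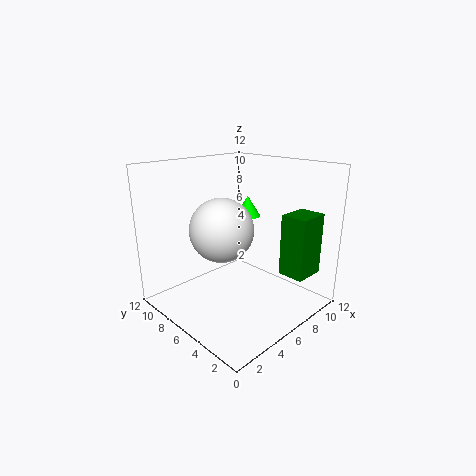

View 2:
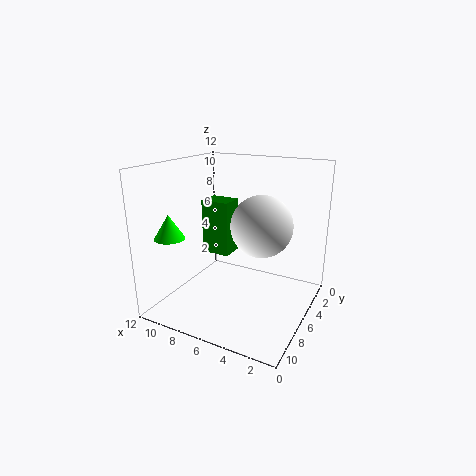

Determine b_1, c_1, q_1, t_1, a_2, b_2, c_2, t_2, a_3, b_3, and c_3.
b_1 = 1.25, c_1 = 2.75, q_1 = 2.25, t_1 = 5.25, a_2 = 10.5, b_2 = 9.25, c_2 = 6.25, t_2 = 2, a_3 = 4, b_3 = 5.75, c_3 = 7.25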